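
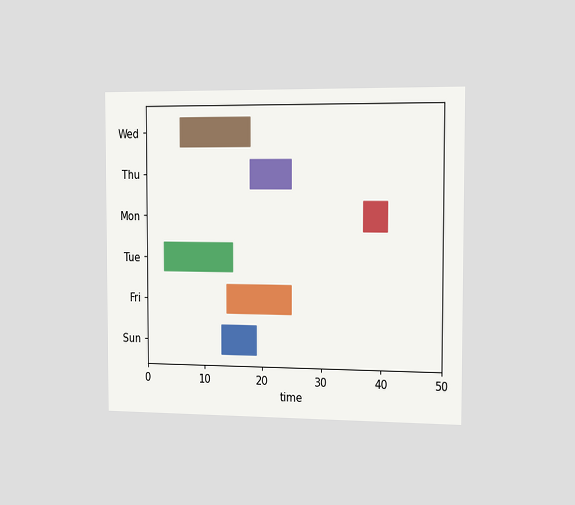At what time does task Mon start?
The chart is viewed slightly from the right. The Mon bar begins at t=37.

37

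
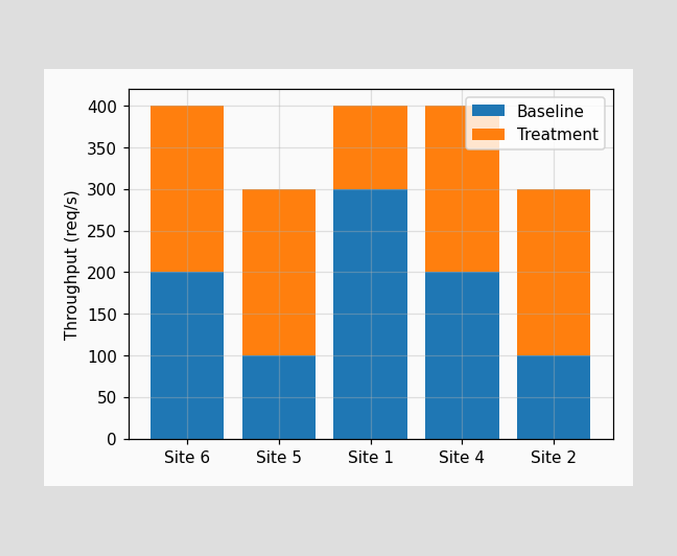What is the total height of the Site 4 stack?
The Site 4 stack's top reaches 400req/s on the y-axis.

400req/s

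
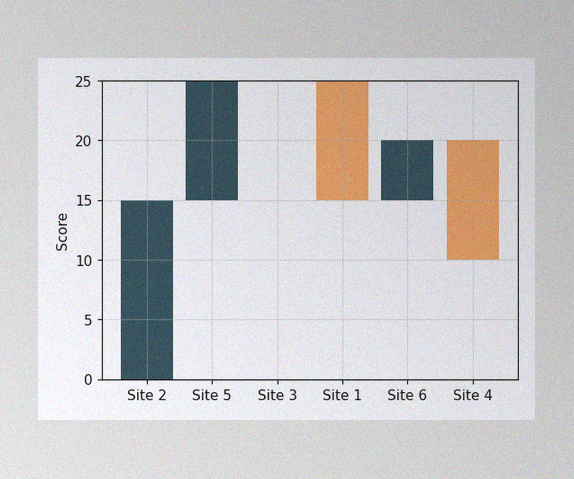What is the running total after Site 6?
20

The image has some photo noise and uneven lighting. After Site 6 the running total reaches 20.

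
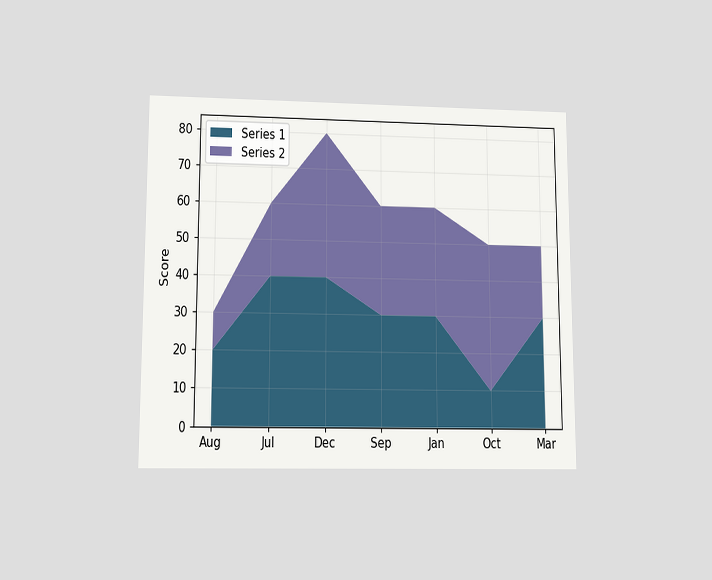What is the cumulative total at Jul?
The chart is viewed slightly from below. The stacked total at Jul reaches 60.

60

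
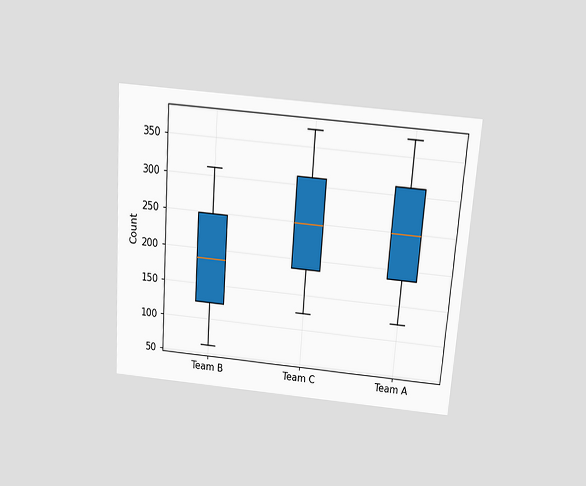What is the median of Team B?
186

The chart is tilted about 4° clockwise and viewed slightly from above. The median line in the Team B box sits at 186.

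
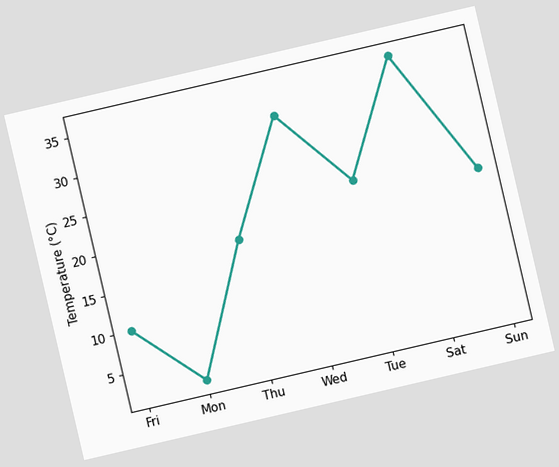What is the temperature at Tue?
The chart is tilted about 13° counter-clockwise. At Tue, the line is at 22°C.

22°C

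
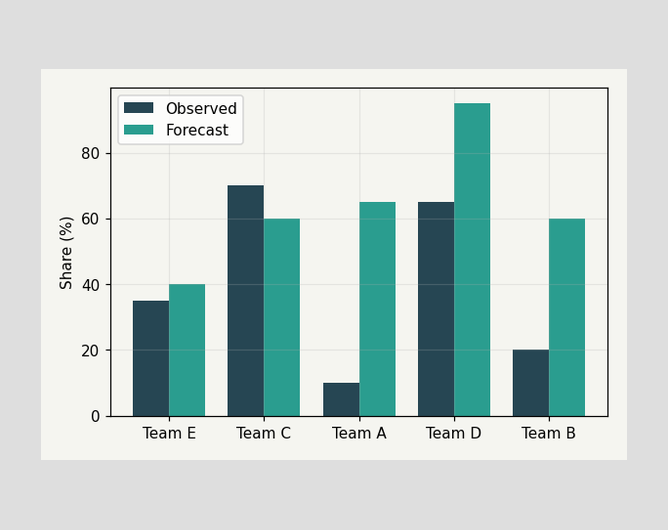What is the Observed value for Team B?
20%

The Observed bar at Team B reaches 20% on the y-axis.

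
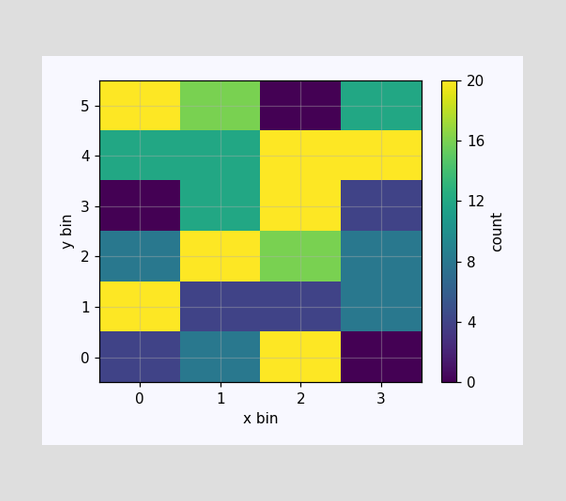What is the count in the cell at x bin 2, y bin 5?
0

Matching the cell (2, 5) against the colorbar gives 0.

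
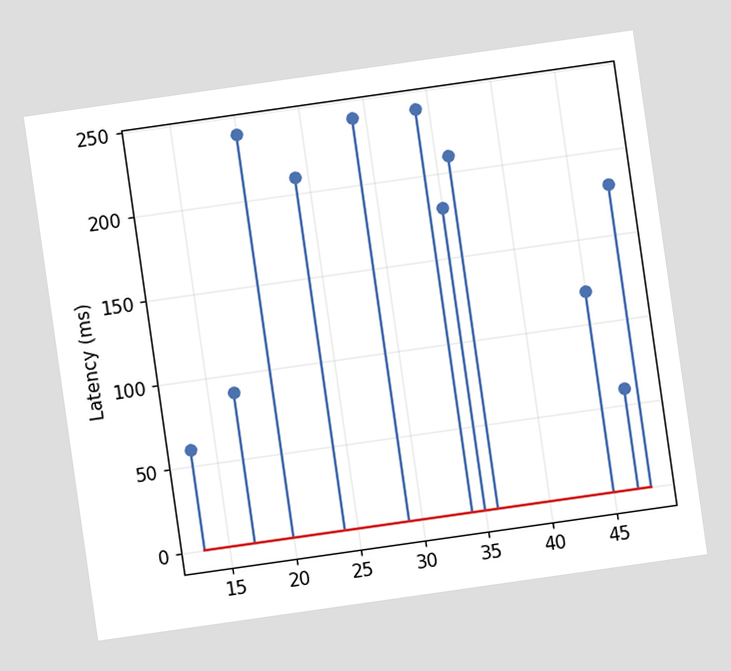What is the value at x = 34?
The chart is tilted about 8° counter-clockwise. The stem at x=34 reaches 240ms.

240ms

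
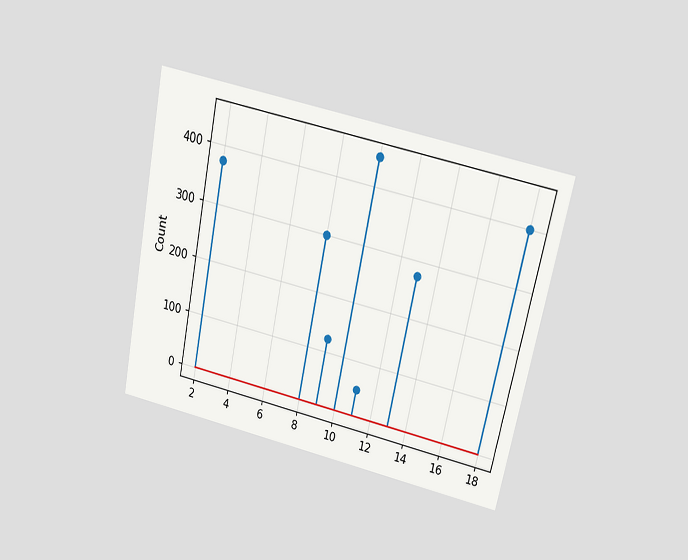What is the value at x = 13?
The chart is tilted about 12° clockwise and viewed at a slight angle. The stem at x=13 reaches 275.

275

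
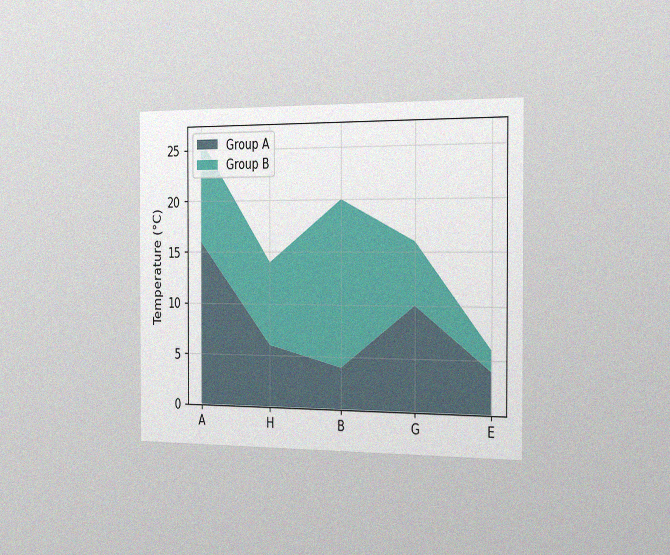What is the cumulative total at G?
16°C

The chart is viewed slightly from the right, with some photo noise. The stacked total at G reaches 16°C.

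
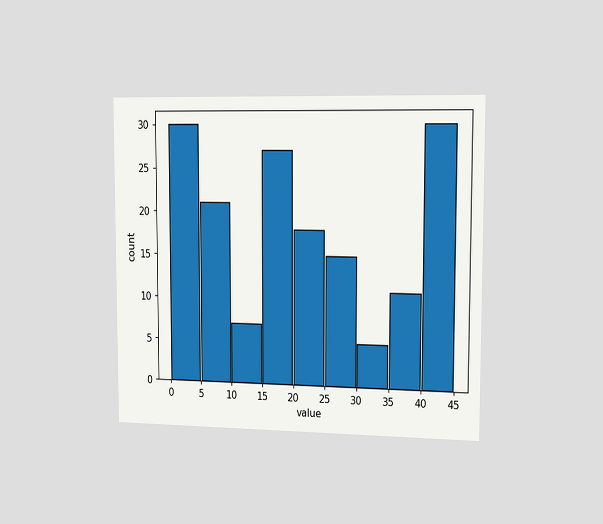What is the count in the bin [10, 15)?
The chart is viewed slightly from the right. The [10, 15) bin has height 7.

7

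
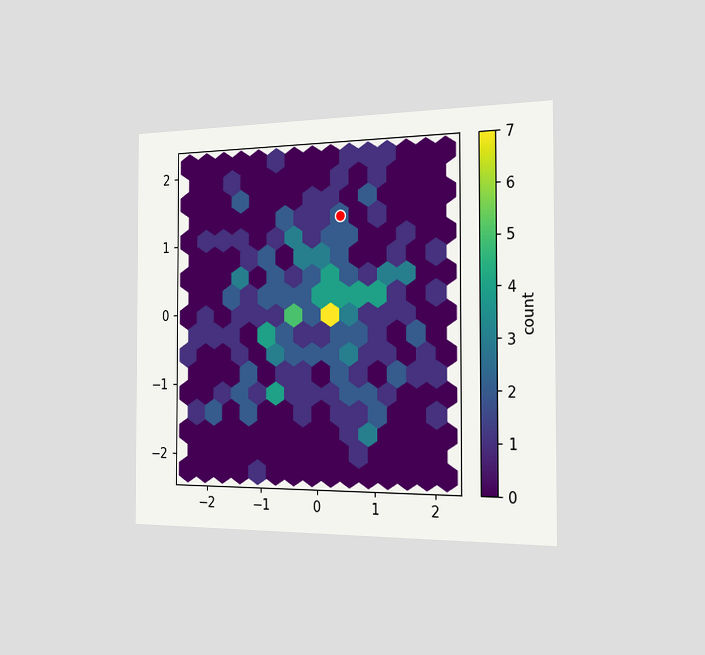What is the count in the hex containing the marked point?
2

The chart is viewed slightly from the right. The marked hex reads 2 on the colorbar.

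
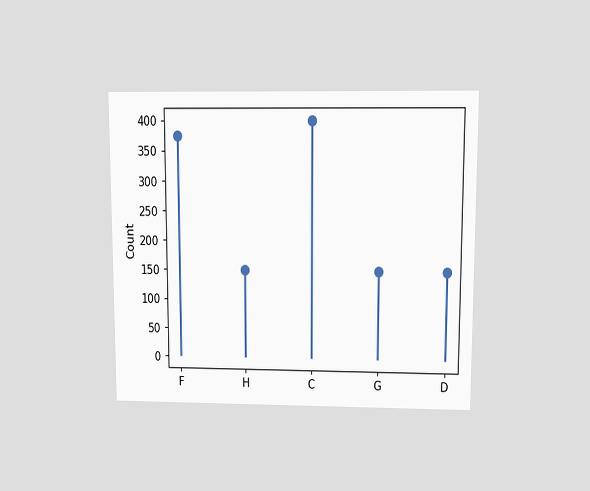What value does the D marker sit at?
150

The chart is viewed slightly from above. The D marker sits at 150.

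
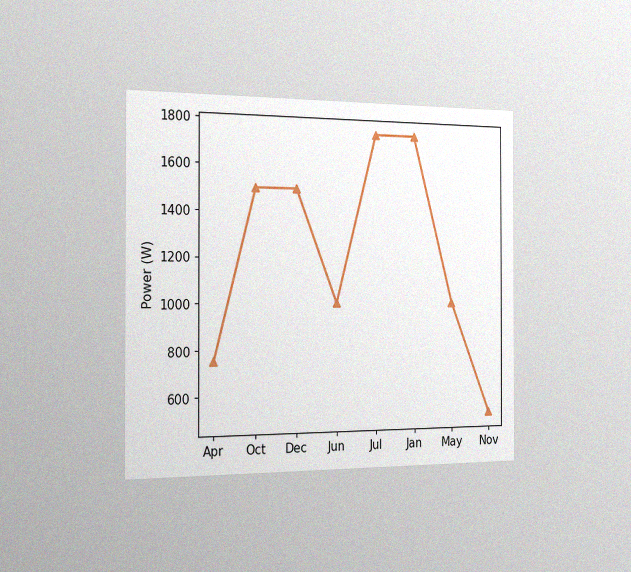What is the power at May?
The chart is viewed slightly from the left, with some photo noise. At May, the line is at 1000W.

1000W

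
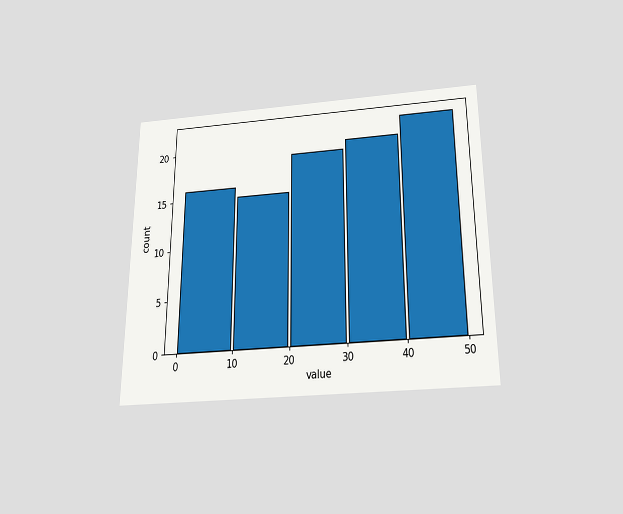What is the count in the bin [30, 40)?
20

The chart is viewed slightly from below. The [30, 40) bin has height 20.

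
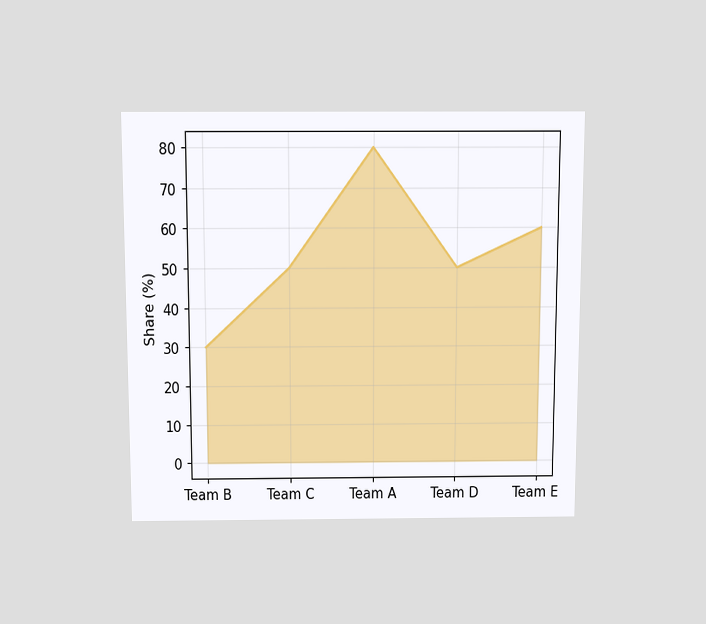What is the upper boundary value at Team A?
The chart is viewed slightly from above. At Team A the upper boundary is at 80%.

80%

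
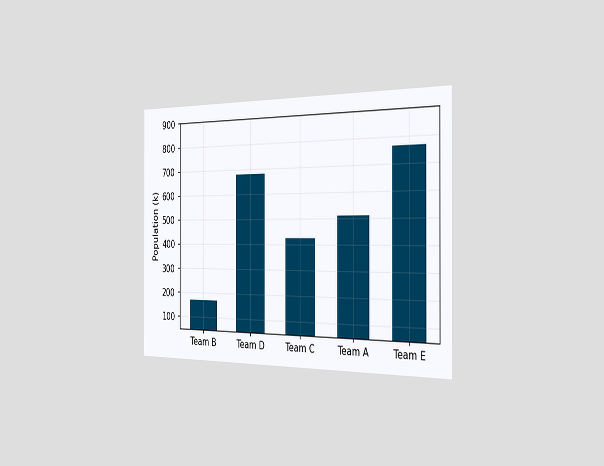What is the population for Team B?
The chart is viewed slightly from the right. Reading along the chart's y-axis, the Team B bar reaches 170k.

170k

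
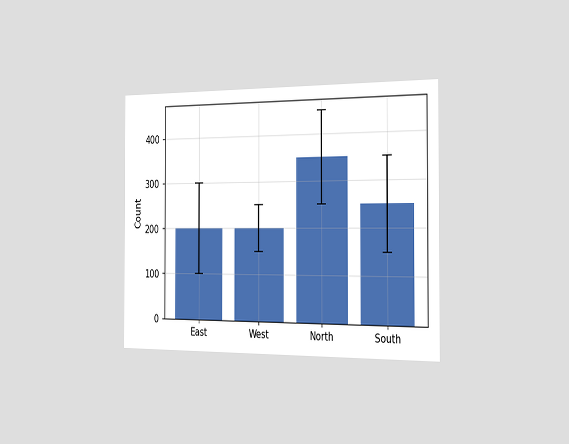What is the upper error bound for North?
The chart is viewed slightly from the right. The North bar's upper whisker reaches 450.

450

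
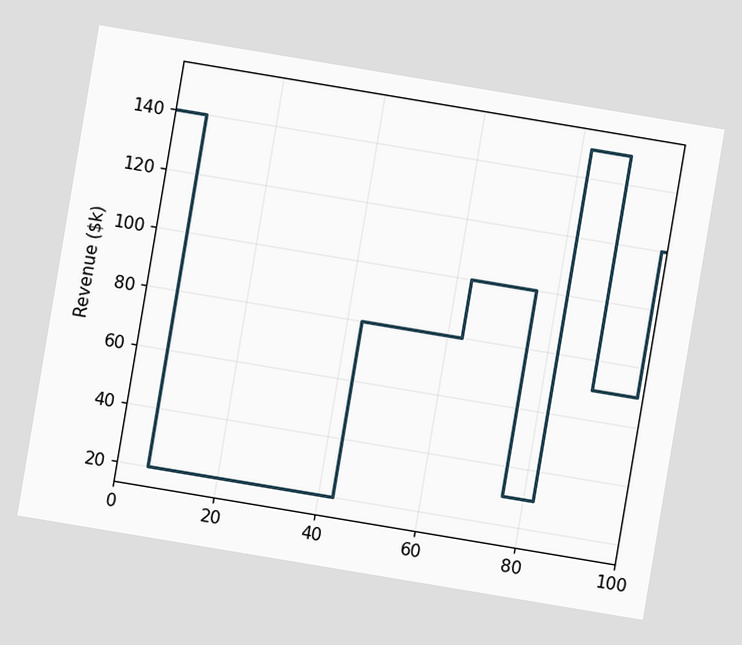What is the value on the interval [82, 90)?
$150k

The chart is tilted about 9° clockwise. On [82, 90) the step sits at $150k.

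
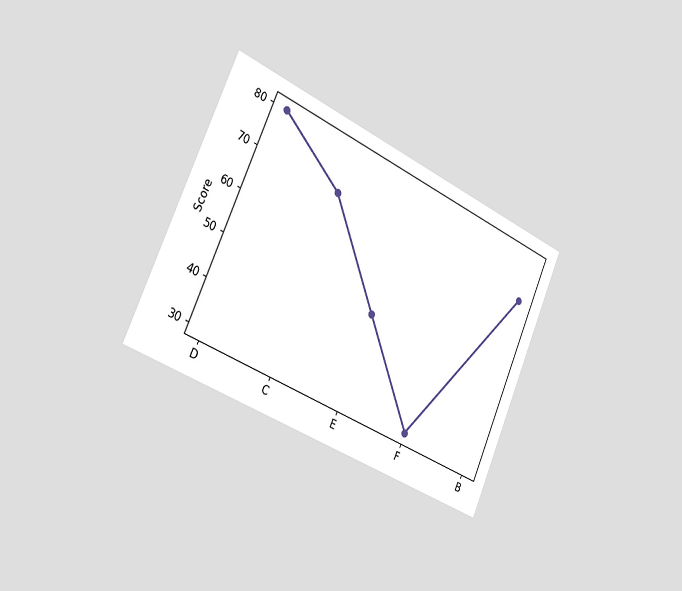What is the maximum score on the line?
80

The chart is tilted about 24° clockwise and viewed slightly from the left. The highest point is at D, and reading across to the y-axis gives 80.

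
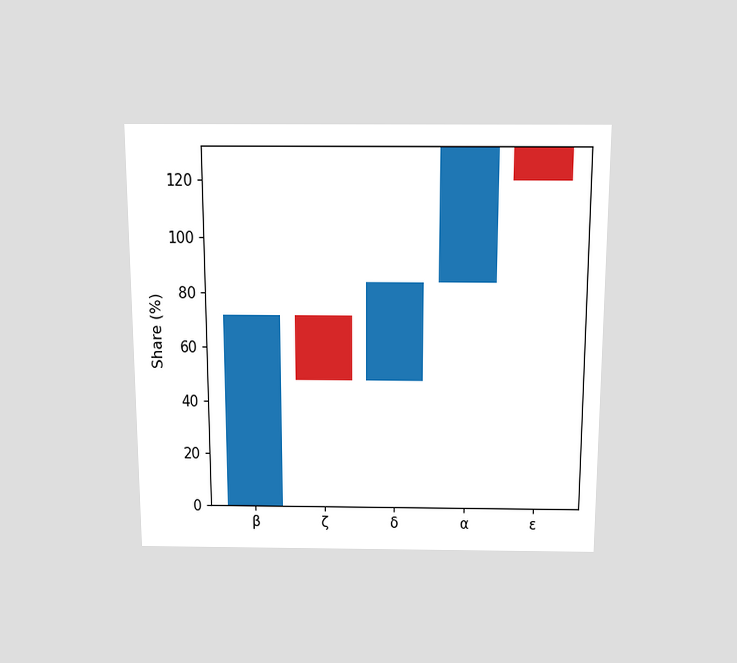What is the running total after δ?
84%

The chart is viewed slightly from above. After δ the running total reaches 84%.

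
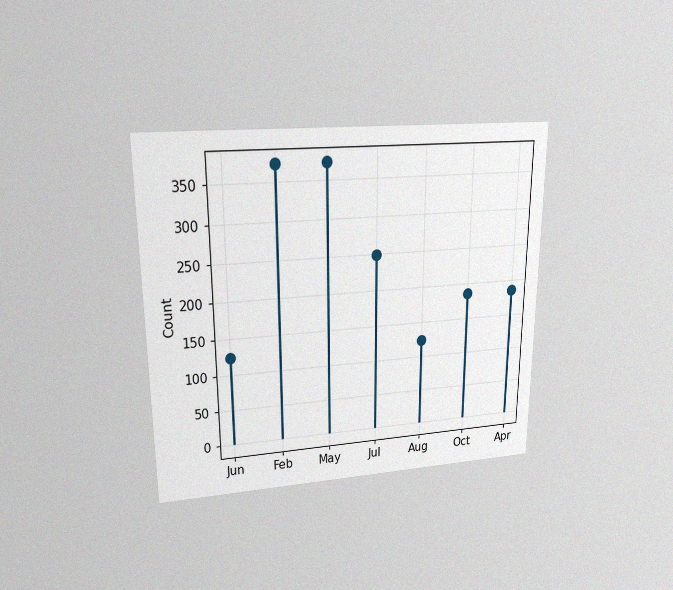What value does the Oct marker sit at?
186

The chart is viewed at a slight angle, with some photo noise. The Oct marker sits at 186.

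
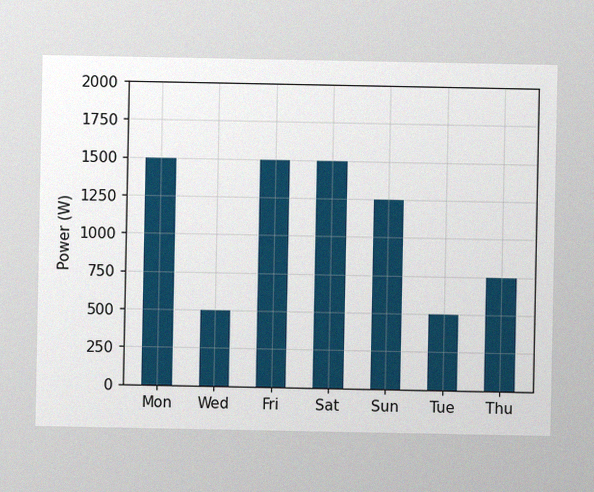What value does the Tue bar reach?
500W

The image has some photo noise and uneven lighting. Reading along the chart's y-axis, the Tue bar reaches 500W.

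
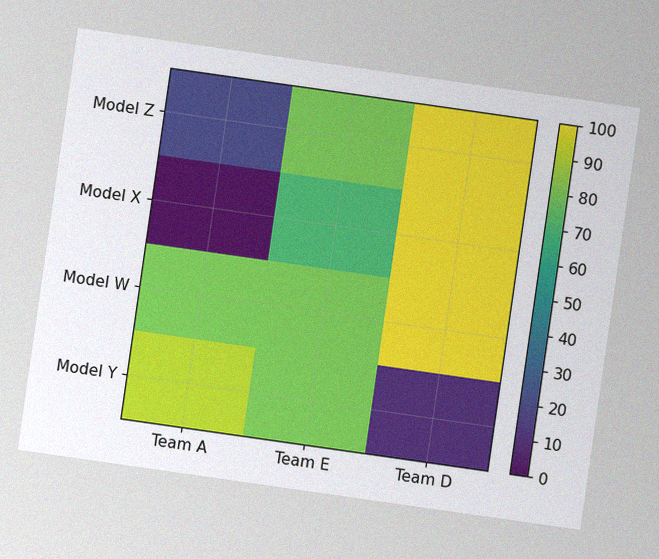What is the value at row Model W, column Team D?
100

The chart is tilted about 8° clockwise, with some photo noise. Matching cell (Model W, Team D) against the colorbar gives 100.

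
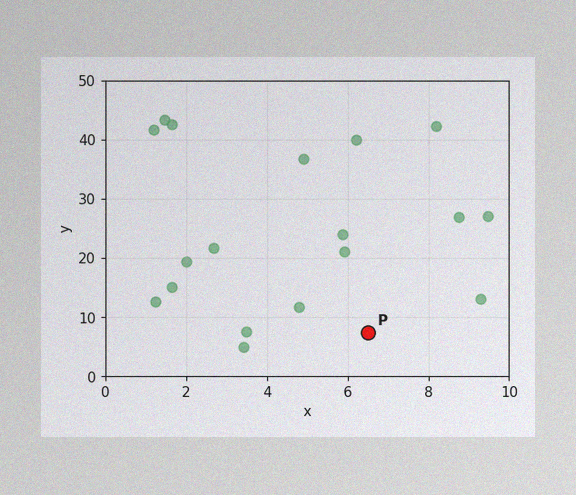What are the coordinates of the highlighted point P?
The image has some photo noise and uneven lighting. Following the gridlines from P to each axis, P sits at (6.5, 7.5).

(6.5, 7.5)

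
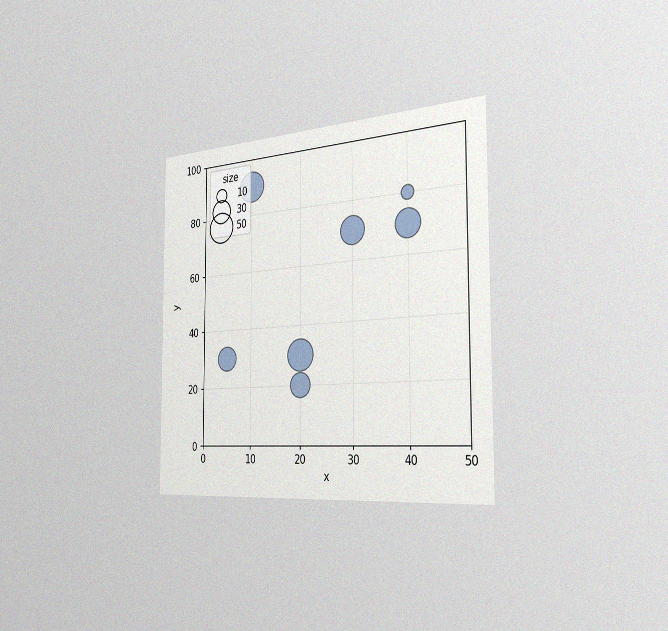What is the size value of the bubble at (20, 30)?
50

The chart is viewed slightly from the right, with some photo noise. Matching the bubble at (20, 30) against the size legend gives 50.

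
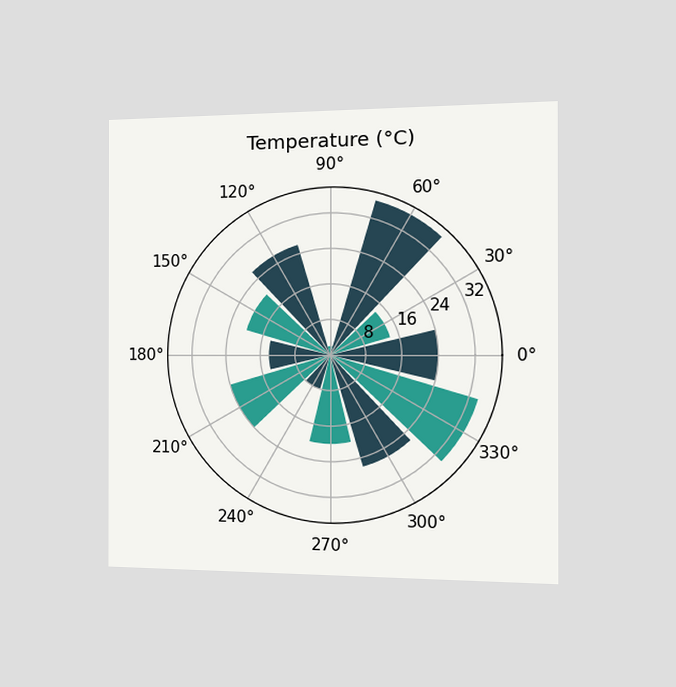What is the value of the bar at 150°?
The chart is viewed slightly from the right. The bar at 150° reaches 20°C on the radial axis.

20°C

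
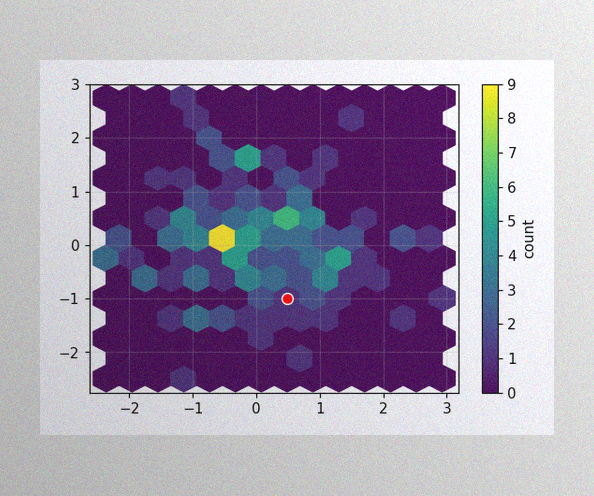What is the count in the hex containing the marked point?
The image has some photo noise and uneven lighting. The marked hex reads 1 on the colorbar.

1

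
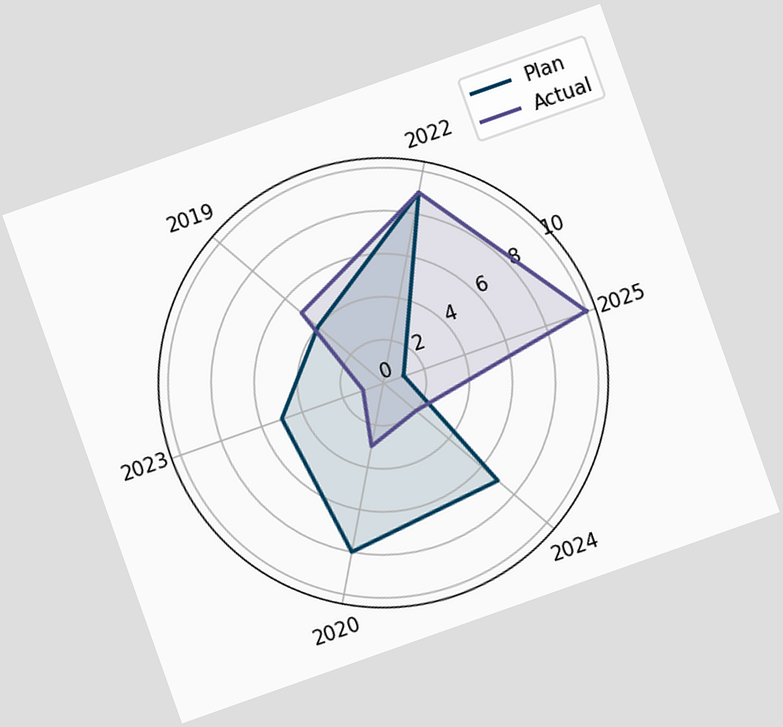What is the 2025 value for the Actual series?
The chart is tilted about 19° counter-clockwise. On the 2025 axis, Actual reaches 10.

10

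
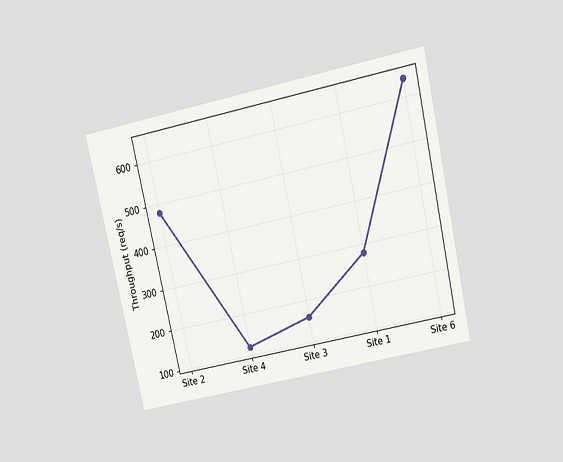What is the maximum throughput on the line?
The chart is tilted about 13° counter-clockwise and viewed slightly from above. The highest point is at Site 6, and reading across to the y-axis gives 640req/s.

640req/s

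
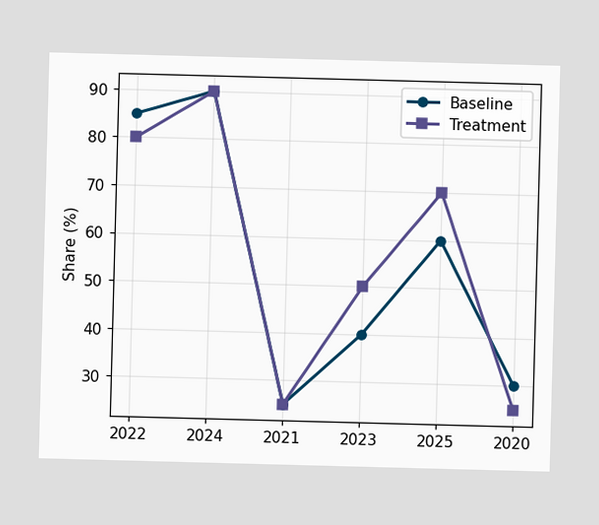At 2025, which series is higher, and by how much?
At 2025, Treatment sits above the other line by 10%.

Treatment, by 10%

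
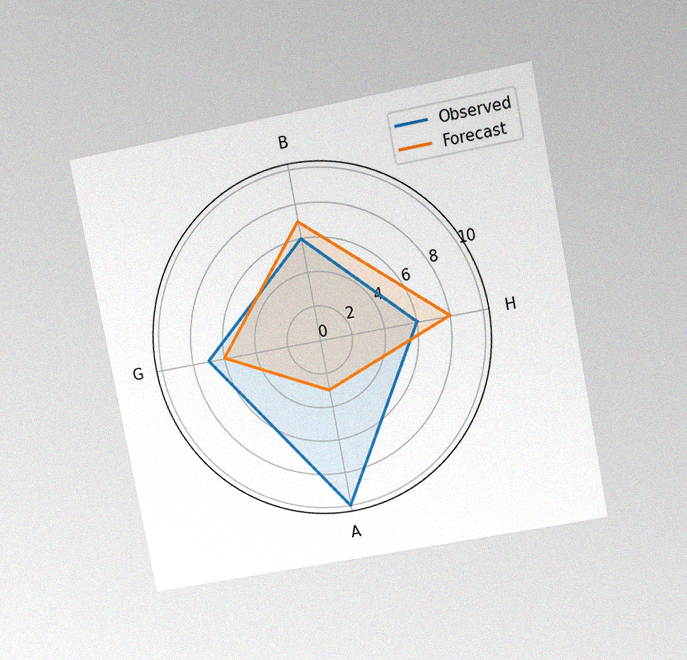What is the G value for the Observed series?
7

The chart is tilted about 11° counter-clockwise and viewed at a slight angle, with some photo noise. On the G axis, Observed reaches 7.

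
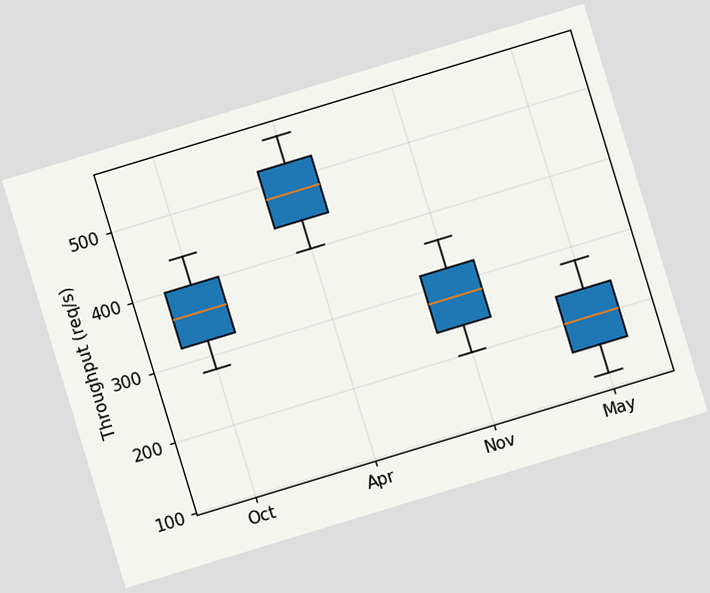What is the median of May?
The chart is tilted about 17° counter-clockwise. The median line in the May box sits at 200req/s.

200req/s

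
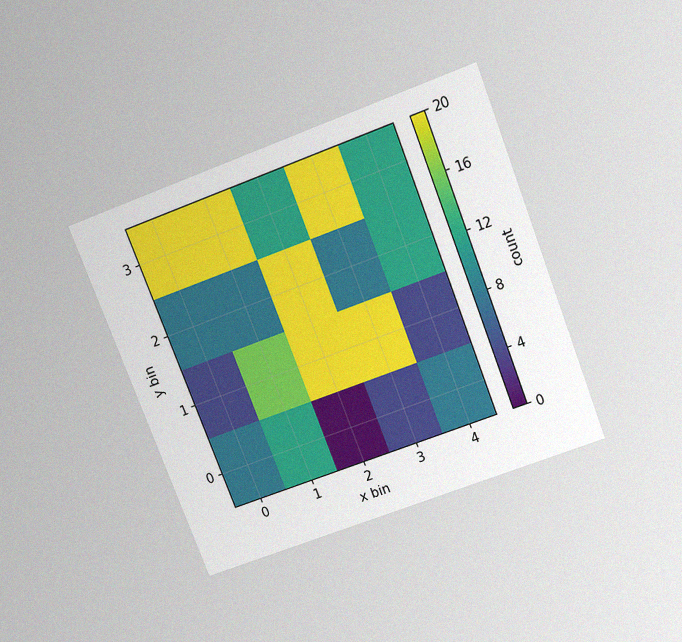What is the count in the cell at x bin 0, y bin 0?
The chart is tilted about 21° counter-clockwise and viewed slightly from above, with some photo noise. Matching the cell (0, 0) against the colorbar gives 8.

8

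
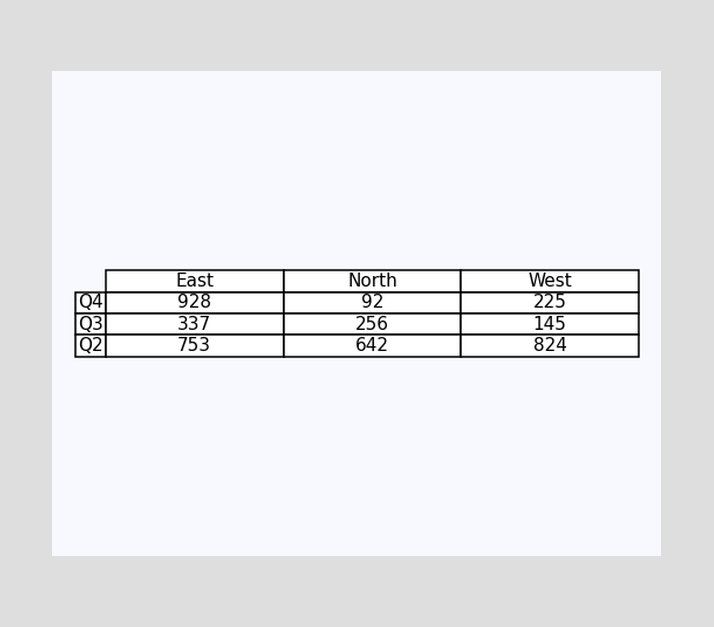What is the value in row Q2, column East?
753

The (Q2, East) cell reads 753.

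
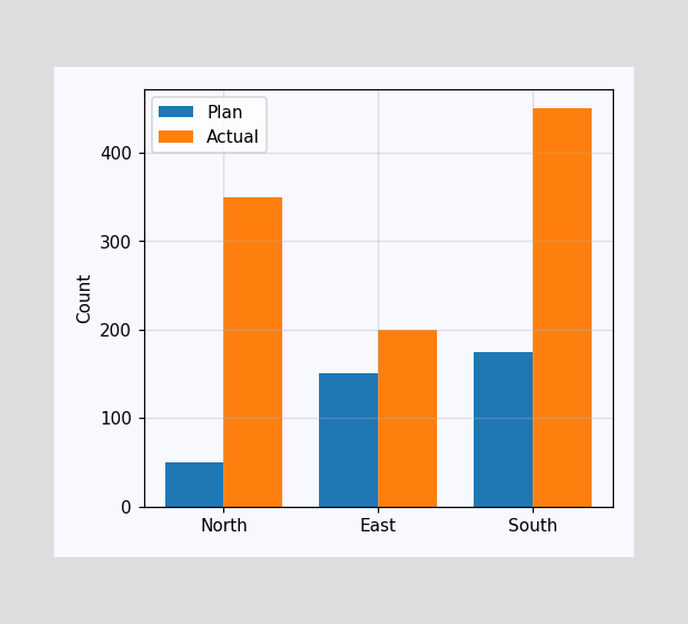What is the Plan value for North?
The Plan bar at North reaches 50 on the y-axis.

50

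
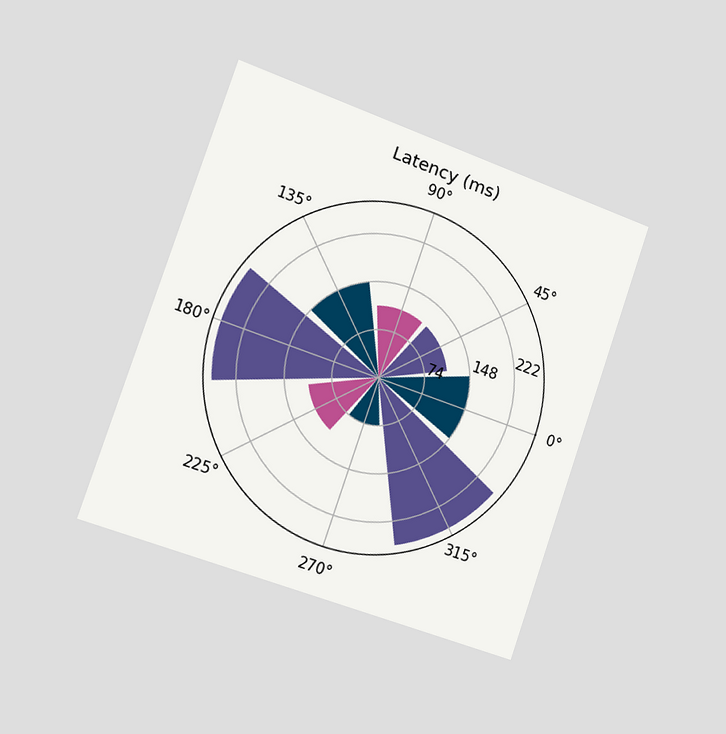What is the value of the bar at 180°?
The chart is tilted about 19° clockwise and viewed slightly from the left. The bar at 180° reaches 259ms on the radial axis.

259ms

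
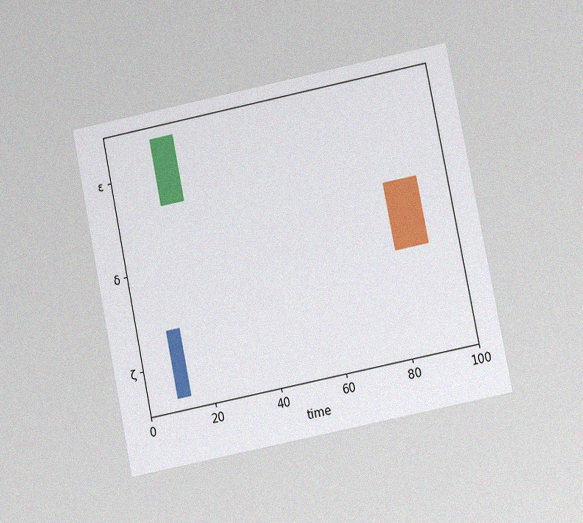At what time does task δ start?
81

The chart is tilted about 11° counter-clockwise and viewed at a slight angle, with some photo noise. The δ bar begins at t=81.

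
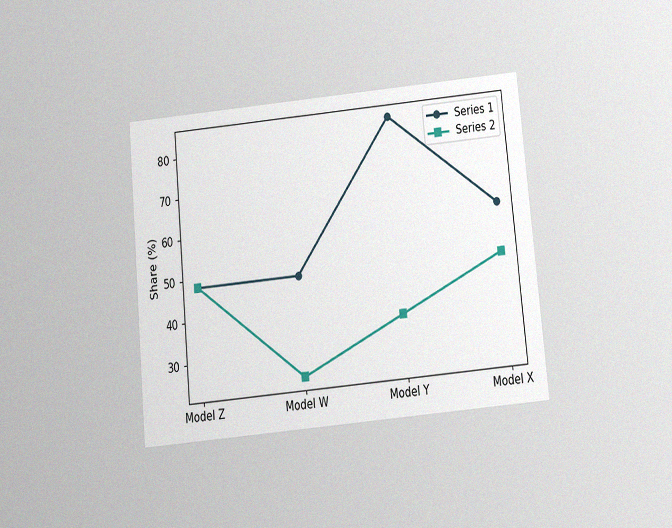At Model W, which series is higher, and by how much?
The chart is tilted about 5° counter-clockwise and viewed slightly from below, with some photo noise. At Model W, Series 1 sits above the other line by 24%.

Series 1, by 24%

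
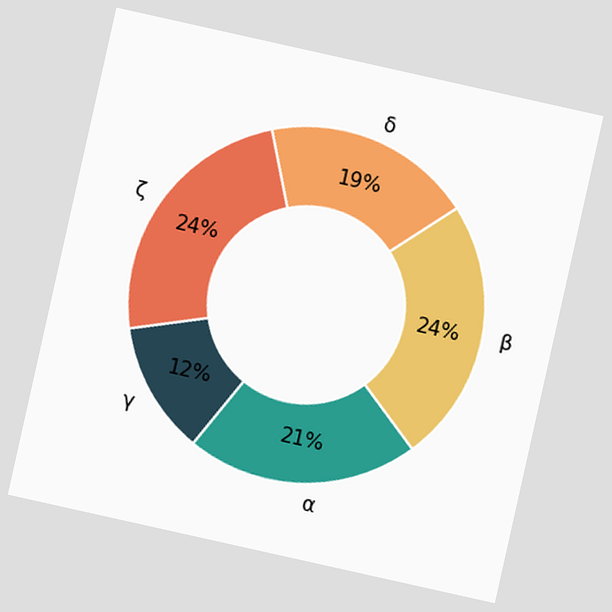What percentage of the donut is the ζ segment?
24%

The chart is tilted about 13° clockwise. The ζ segment takes up 24% of the ring.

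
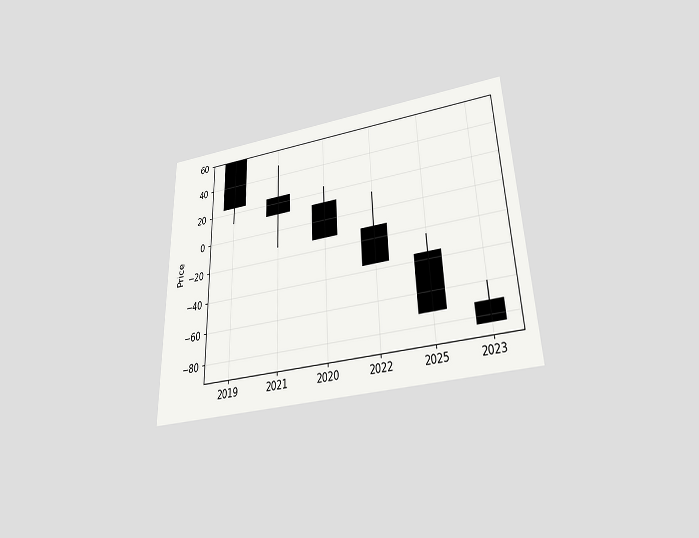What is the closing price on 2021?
12

The chart is tilted about 2° counter-clockwise and viewed slightly from below. The 2021 candle closes at 12.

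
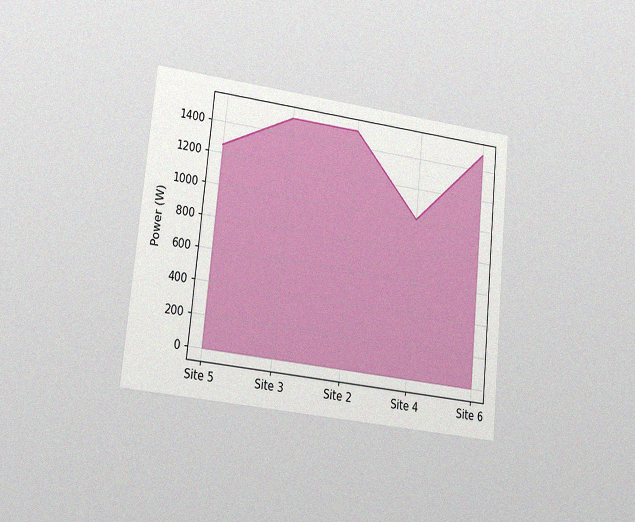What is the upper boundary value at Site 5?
The chart is tilted about 6° clockwise and viewed at a slight angle, with some photo noise. At Site 5 the upper boundary is at 1250W.

1250W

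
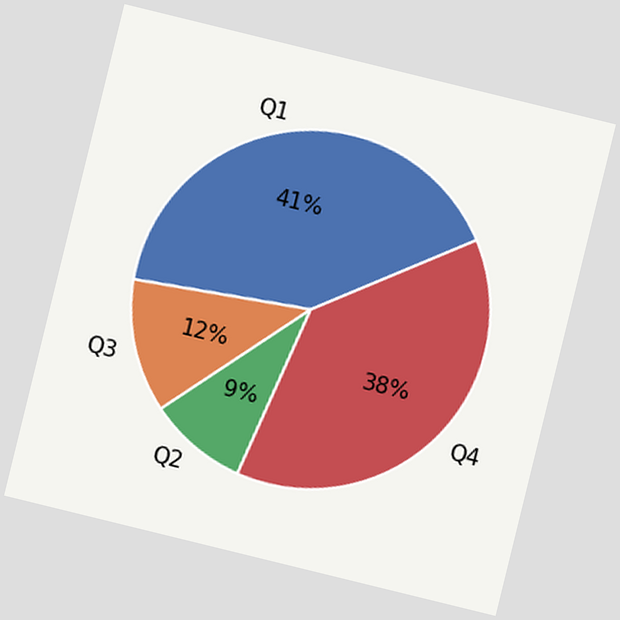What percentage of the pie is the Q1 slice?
The chart is tilted about 14° clockwise. The Q1 slice takes up 41% of the pie.

41%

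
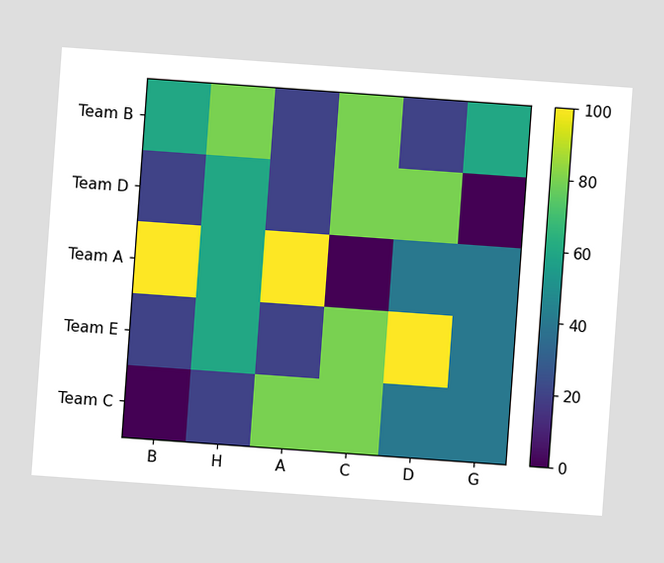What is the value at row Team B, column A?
The chart is tilted about 4° clockwise. Matching cell (Team B, A) against the colorbar gives 20.

20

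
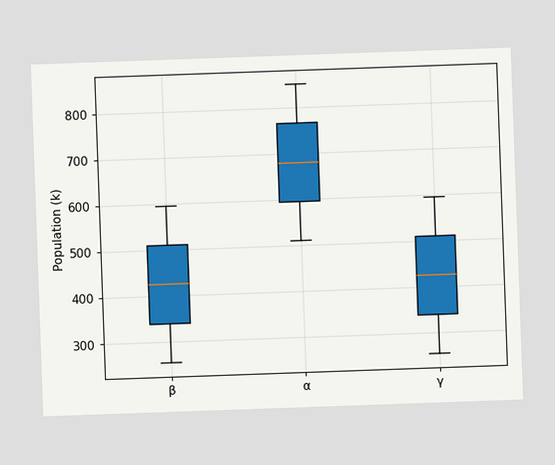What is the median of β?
The chart is tilted about 2° counter-clockwise. The median line in the β box sits at 425k.

425k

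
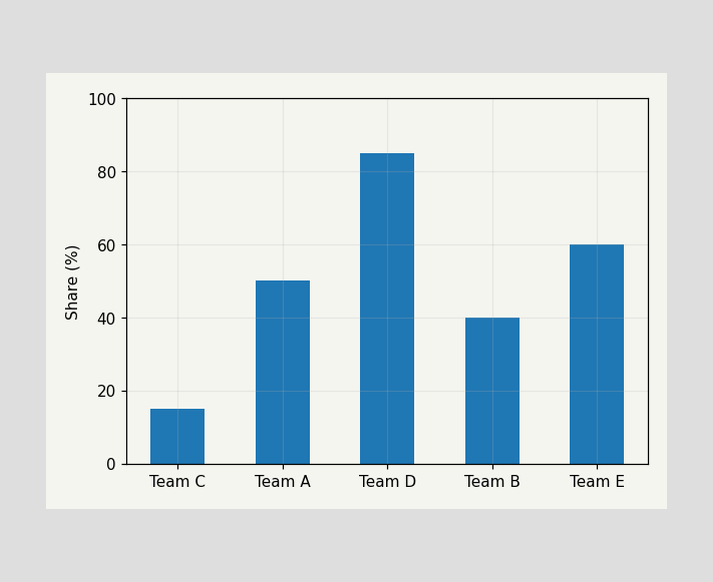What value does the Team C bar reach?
15%

Reading along the chart's y-axis, the Team C bar reaches 15%.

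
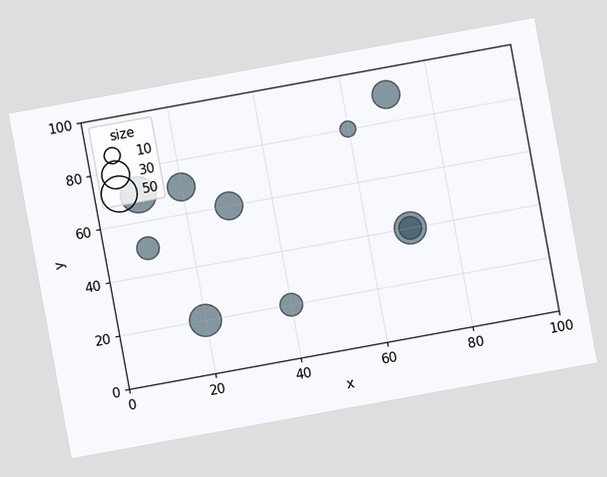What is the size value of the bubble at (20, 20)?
The chart is tilted about 10° counter-clockwise. Matching the bubble at (20, 20) against the size legend gives 40.

40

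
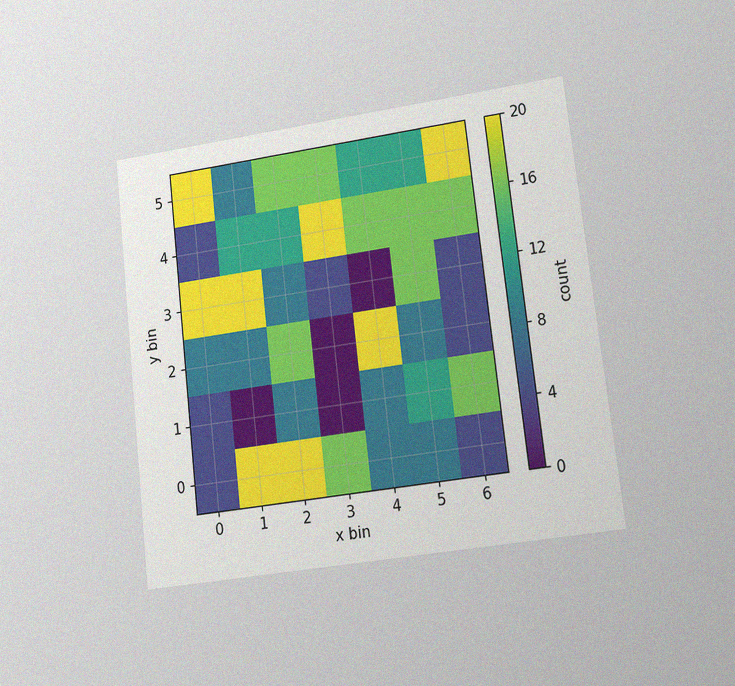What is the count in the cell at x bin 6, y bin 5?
20

The chart is tilted about 6° counter-clockwise and viewed at a slight angle, with some photo noise. Matching the cell (6, 5) against the colorbar gives 20.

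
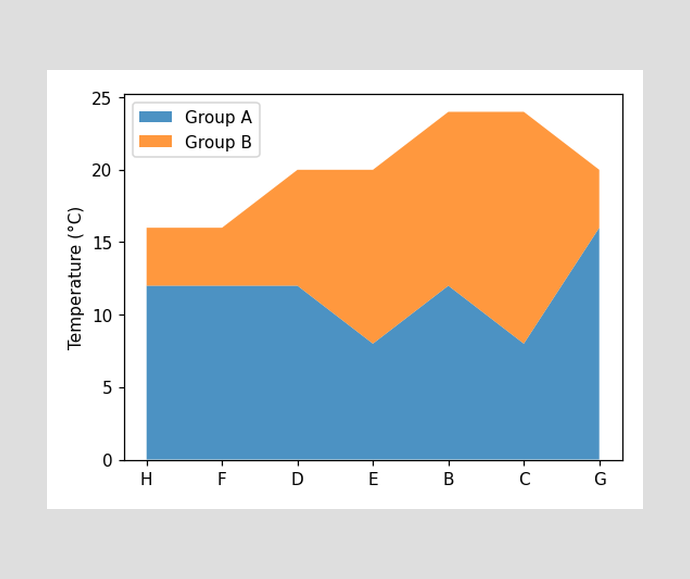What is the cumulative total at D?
The stacked total at D reaches 20°C.

20°C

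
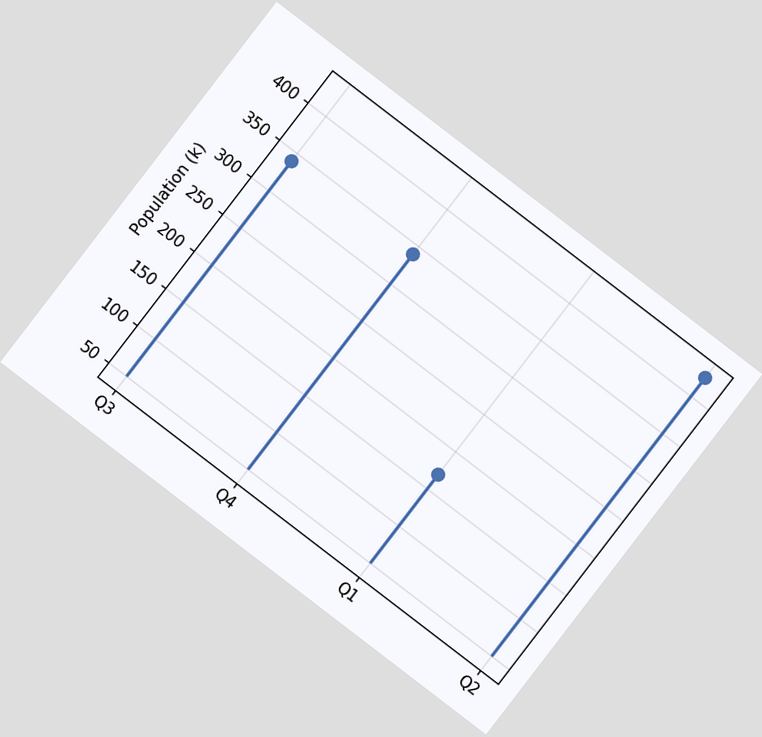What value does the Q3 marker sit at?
The chart is tilted about 37° clockwise. The Q3 marker sits at 340k.

340k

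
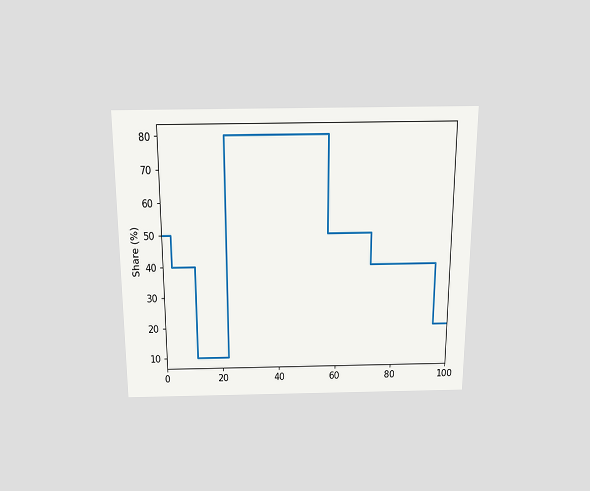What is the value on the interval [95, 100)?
20%

The chart is viewed slightly from above. On [95, 100) the step sits at 20%.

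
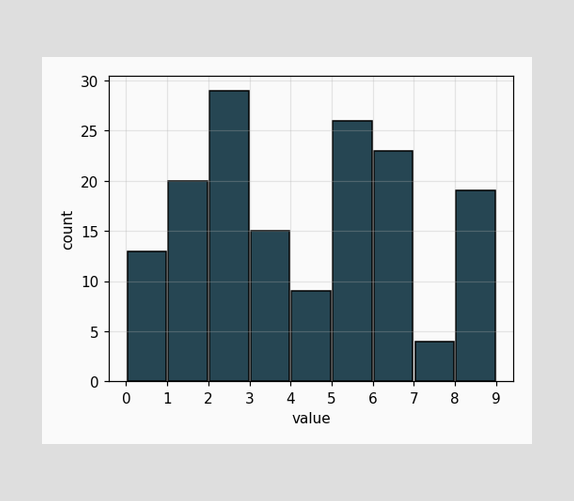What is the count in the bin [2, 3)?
The [2, 3) bin has height 29.

29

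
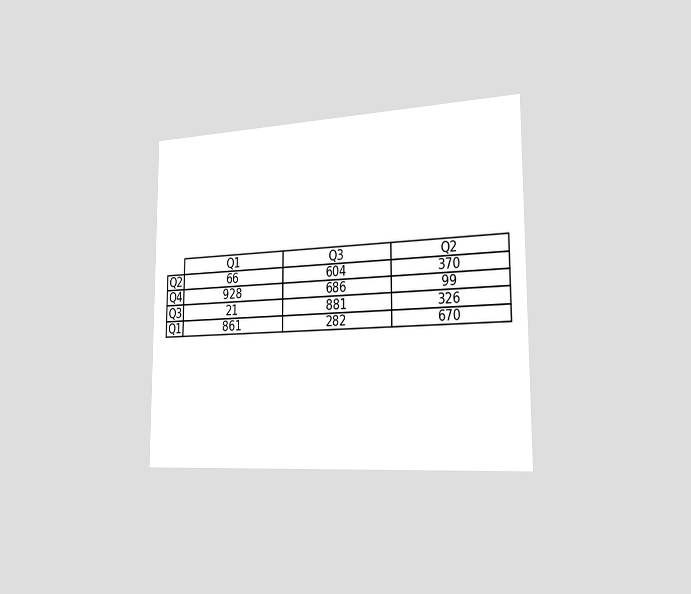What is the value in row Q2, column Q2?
370

The chart is viewed slightly from the right. The (Q2, Q2) cell reads 370.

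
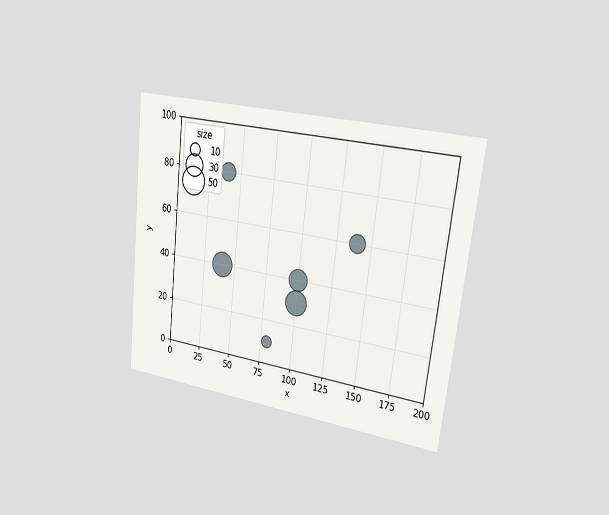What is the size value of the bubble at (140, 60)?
The chart is tilted about 6° clockwise and viewed slightly from the right. Matching the bubble at (140, 60) against the size legend gives 20.

20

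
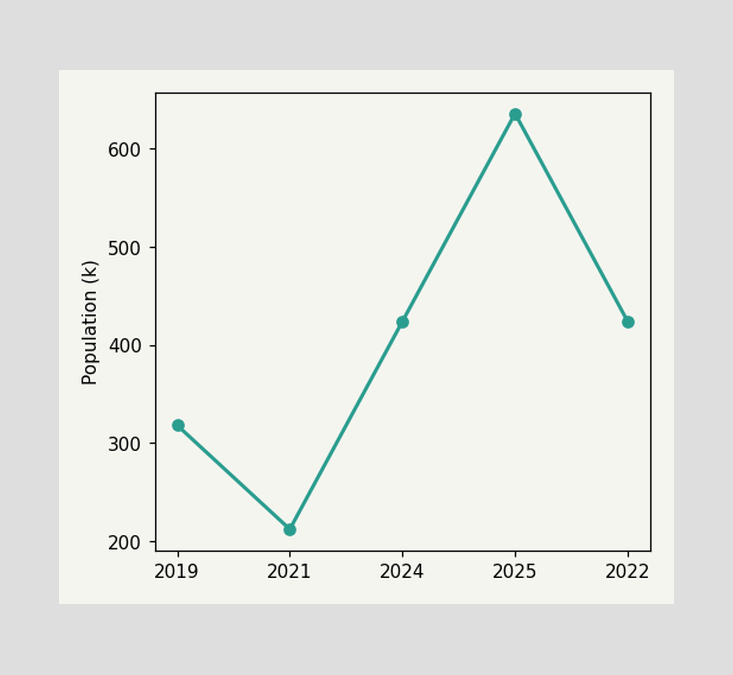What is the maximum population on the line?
636k

The highest point is at 2025, and reading across to the y-axis gives 636k.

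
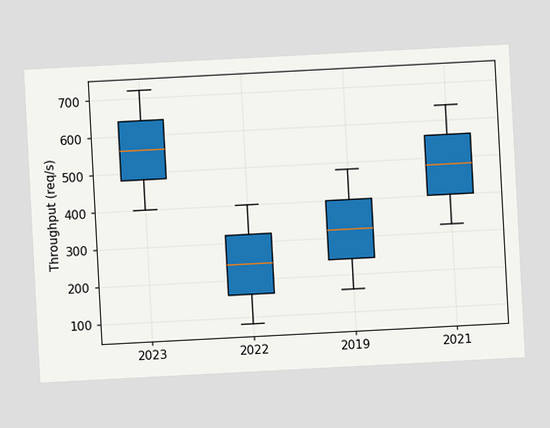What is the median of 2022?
The chart is tilted about 3° counter-clockwise. The median line in the 2022 box sits at 240req/s.

240req/s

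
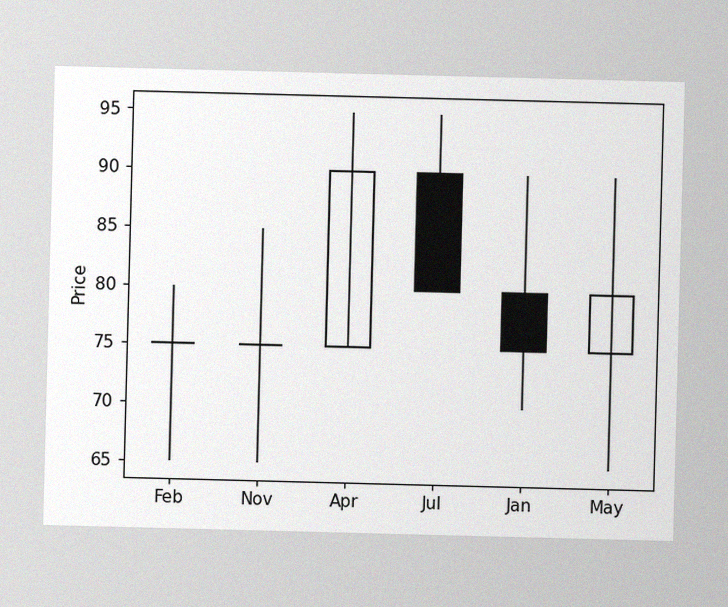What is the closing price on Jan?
75

The image has some photo noise and uneven lighting. The Jan candle closes at 75.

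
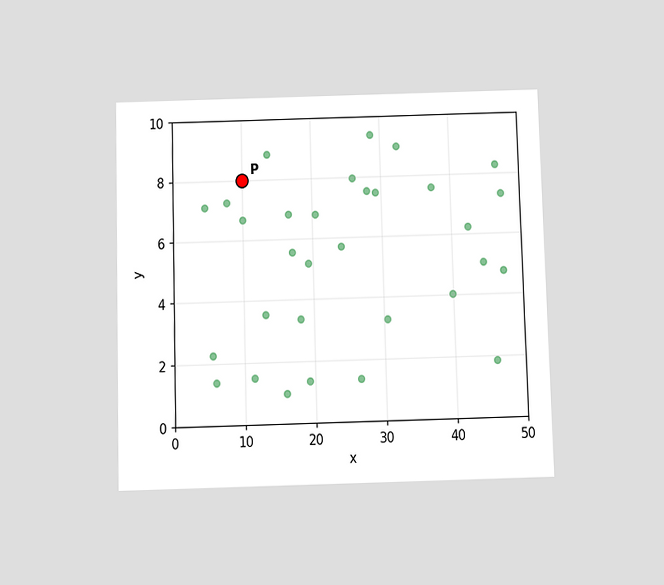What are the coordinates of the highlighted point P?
The chart is viewed slightly from below. Following the gridlines from P to each axis, P sits at (10, 8).

(10, 8)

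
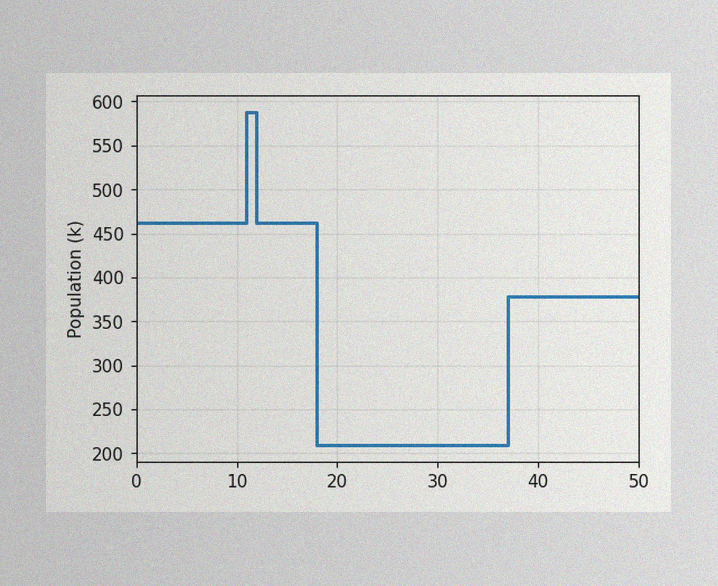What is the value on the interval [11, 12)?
The image has some photo noise and uneven lighting. On [11, 12) the step sits at 588k.

588k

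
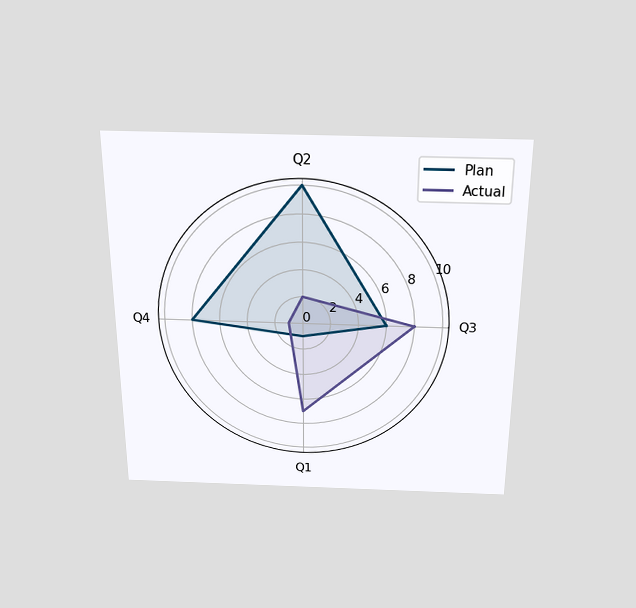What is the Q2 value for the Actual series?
2

The chart is viewed slightly from above. On the Q2 axis, Actual reaches 2.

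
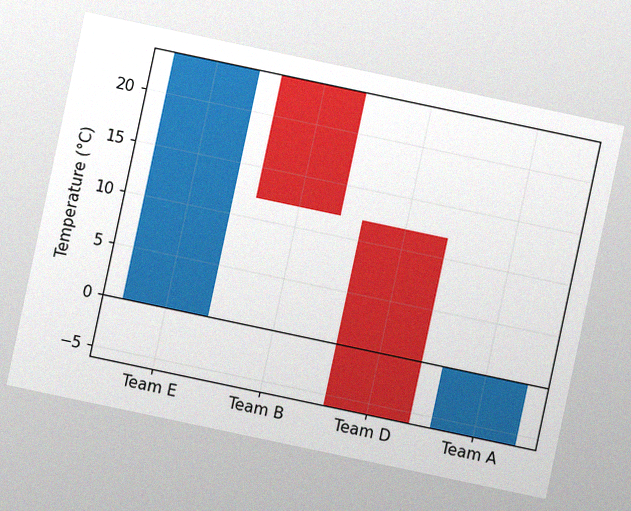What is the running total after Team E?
24°C

The chart is tilted about 12° clockwise, with some photo noise. After Team E the running total reaches 24°C.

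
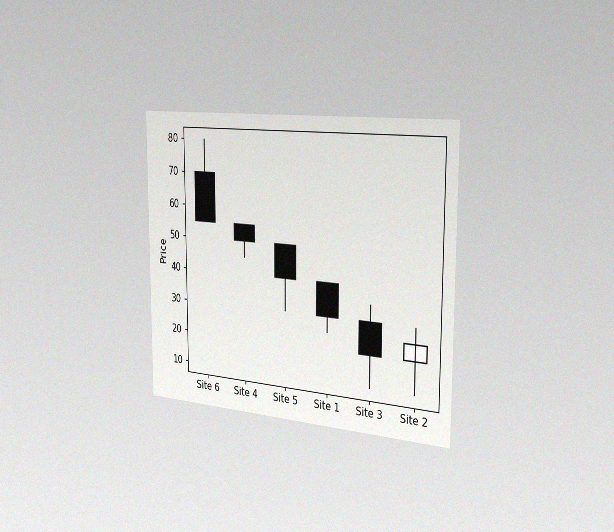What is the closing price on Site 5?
40

The chart is viewed slightly from the right, with some photo noise. The Site 5 candle closes at 40.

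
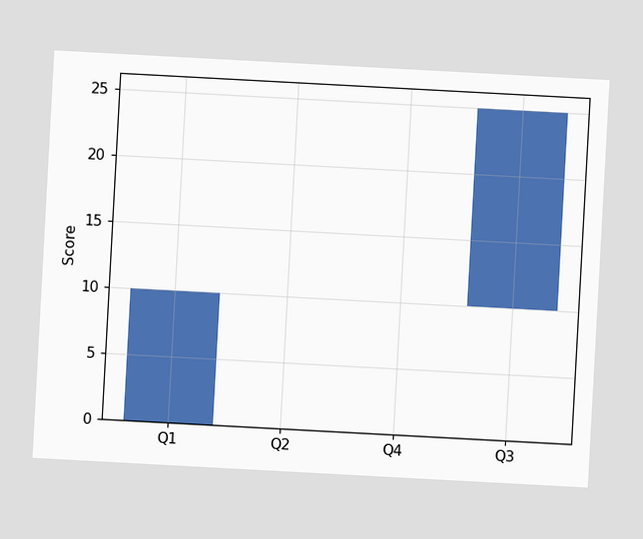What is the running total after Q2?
The chart is tilted about 3° clockwise. After Q2 the running total reaches 10.

10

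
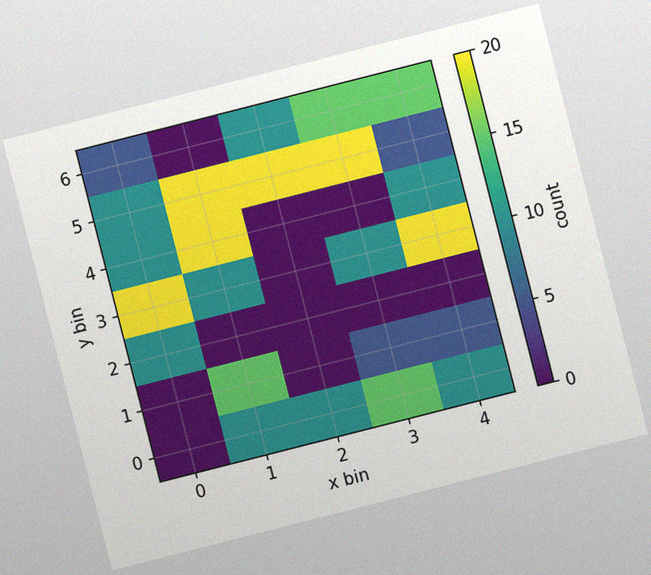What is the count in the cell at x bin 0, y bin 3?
20

The chart is tilted about 14° counter-clockwise, with some photo noise. Matching the cell (0, 3) against the colorbar gives 20.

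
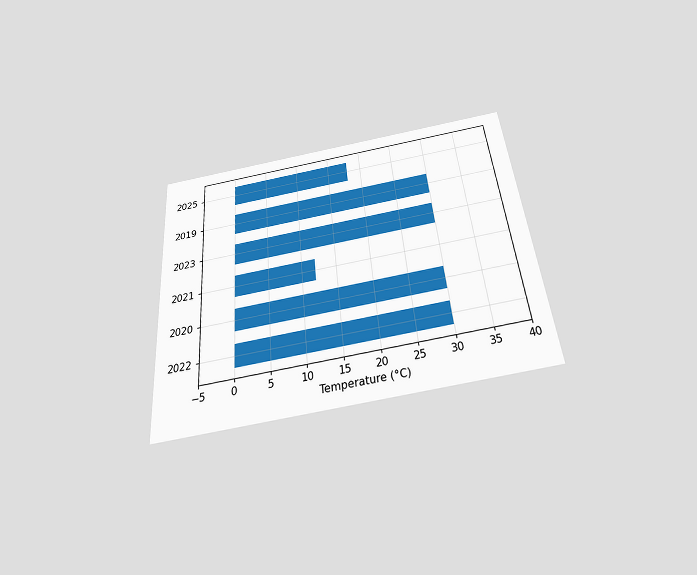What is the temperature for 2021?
The chart is tilted about 5° counter-clockwise and viewed slightly from below. Reading along the chart's x-axis, the 2021 bar reaches 12°C.

12°C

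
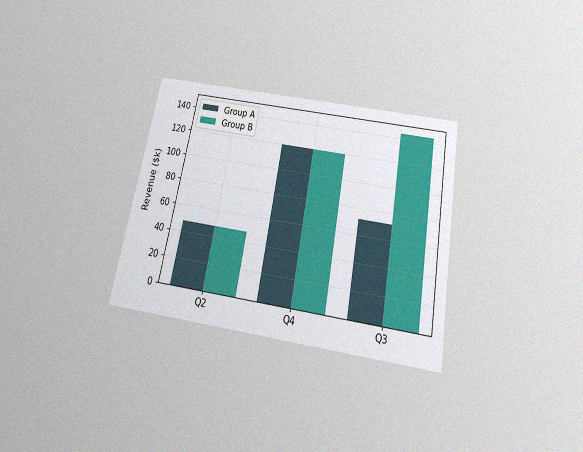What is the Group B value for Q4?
$120k

The chart is tilted about 10° clockwise and viewed slightly from below, with some photo noise. The Group B bar at Q4 reaches $120k on the y-axis.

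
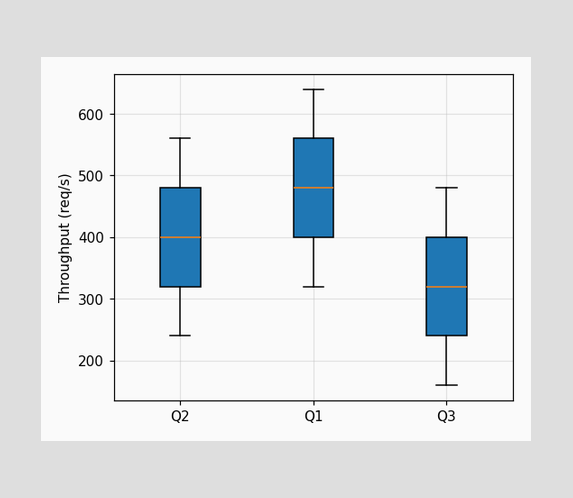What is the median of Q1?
The median line in the Q1 box sits at 480req/s.

480req/s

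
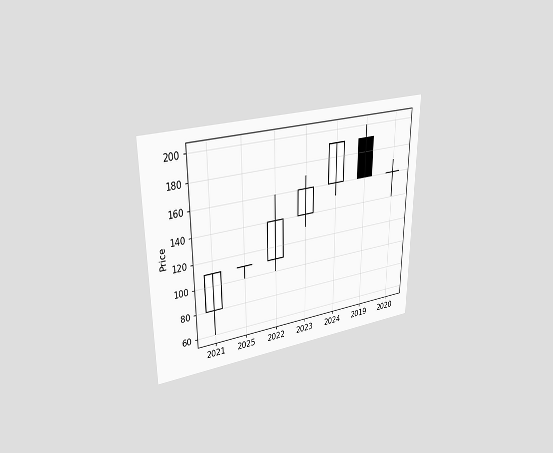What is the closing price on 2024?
The chart is viewed at a slight angle. The 2024 candle closes at 190.

190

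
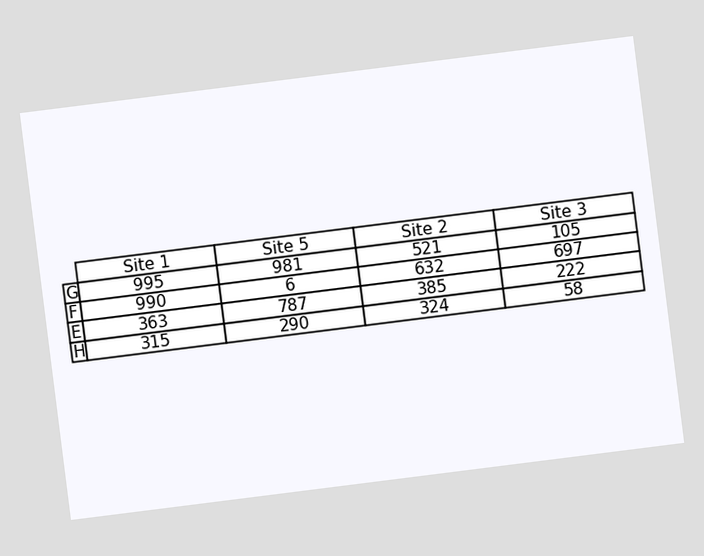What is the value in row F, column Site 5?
The chart is tilted about 7° counter-clockwise. The (F, Site 5) cell reads 6.

6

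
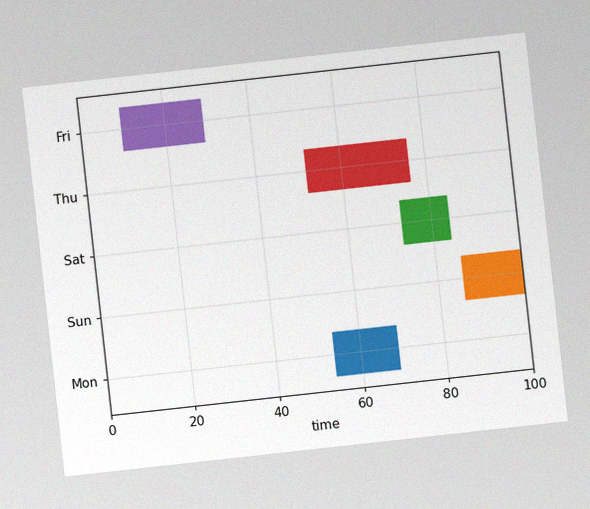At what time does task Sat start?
73

The chart is tilted about 6° counter-clockwise, with some photo noise. The Sat bar begins at t=73.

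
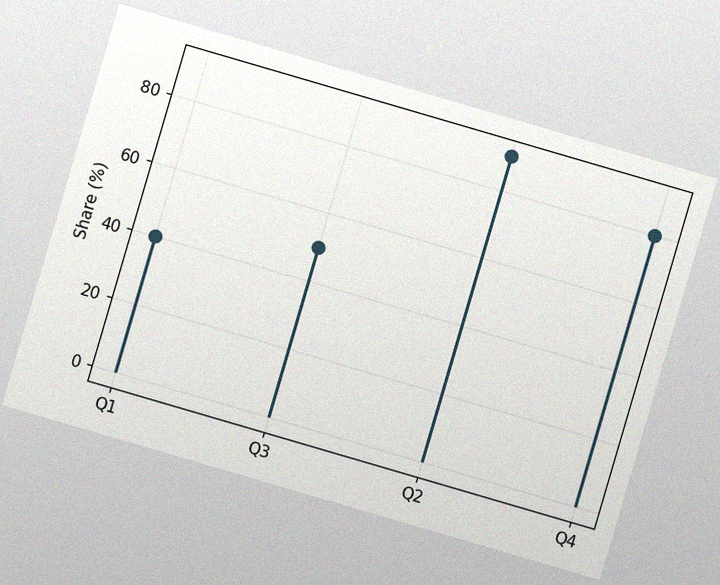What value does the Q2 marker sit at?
The chart is tilted about 16° clockwise, with some photo noise. The Q2 marker sits at 90%.

90%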